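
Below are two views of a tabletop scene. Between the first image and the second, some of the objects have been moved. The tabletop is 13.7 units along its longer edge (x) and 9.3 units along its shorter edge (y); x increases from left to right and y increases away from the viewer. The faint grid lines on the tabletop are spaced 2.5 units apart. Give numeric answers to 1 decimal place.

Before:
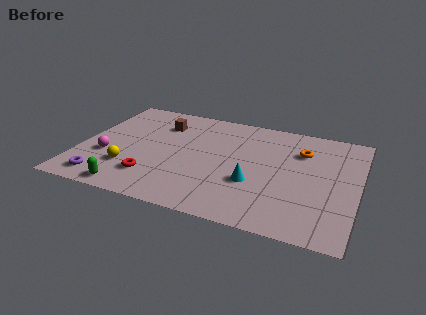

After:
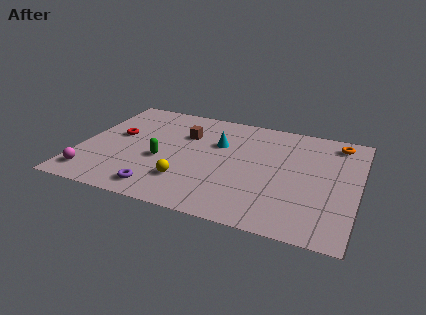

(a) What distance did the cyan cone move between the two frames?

3.4

The cyan cone was near (8.7, 3.3) before and (6.7, 6.1) after, so it travelled √(2.0² + 2.8²) ≈ 3.4 units.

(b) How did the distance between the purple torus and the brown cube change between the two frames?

-1.0

Before: roughly 6.1 units apart; after: 5.1. That's 1.0 units closer together.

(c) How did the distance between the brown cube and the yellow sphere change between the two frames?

-0.5

They were about 4.5 units apart before and 4.0 after — 0.5 units closer together.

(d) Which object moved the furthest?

the red torus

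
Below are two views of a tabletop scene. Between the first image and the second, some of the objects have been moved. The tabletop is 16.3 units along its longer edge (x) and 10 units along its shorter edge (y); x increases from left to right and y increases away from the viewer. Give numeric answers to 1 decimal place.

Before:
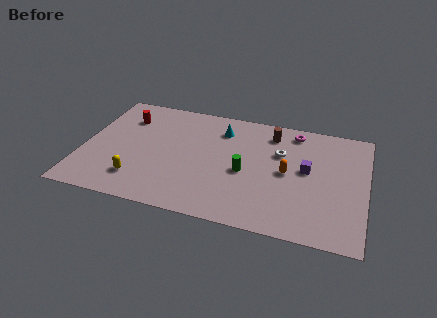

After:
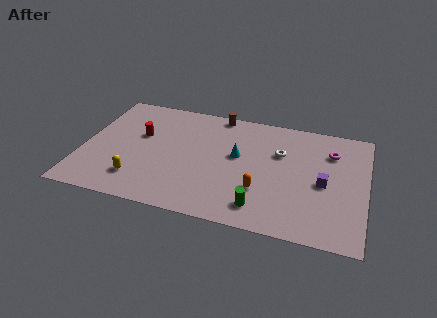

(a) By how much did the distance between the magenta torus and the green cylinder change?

+1.8

They were about 5.0 units apart before and 6.8 after — 1.8 units further apart.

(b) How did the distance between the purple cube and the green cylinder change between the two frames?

+0.8

The distance was about 3.7 in the first image and 4.5 in the second, so they moved 0.8 units further apart.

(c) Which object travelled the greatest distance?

the brown cylinder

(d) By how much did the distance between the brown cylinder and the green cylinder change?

+4.1

Before: roughly 4.0 units apart; after: 8.1. That's 4.1 units further apart.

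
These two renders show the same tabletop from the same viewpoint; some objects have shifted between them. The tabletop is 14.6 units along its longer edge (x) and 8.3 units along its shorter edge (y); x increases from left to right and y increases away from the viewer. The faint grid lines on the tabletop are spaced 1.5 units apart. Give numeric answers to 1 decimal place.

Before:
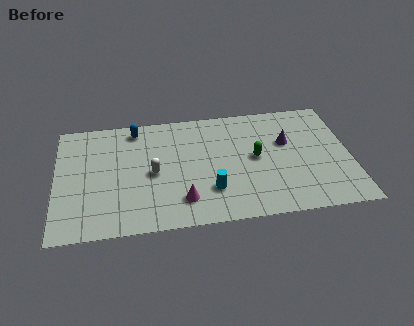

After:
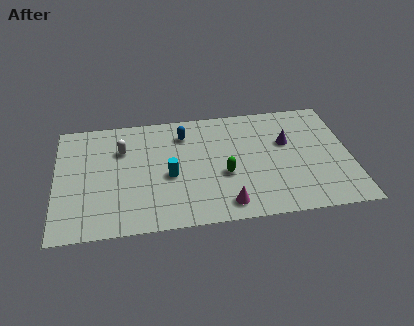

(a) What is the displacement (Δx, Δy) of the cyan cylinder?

(-2.0, 1.3)

The cyan cylinder was at about (7.6, 2.3) and moved to about (5.6, 3.6).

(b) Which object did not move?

the purple cone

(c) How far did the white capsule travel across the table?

2.4

The white capsule moved from about (4.8, 3.9) to (3.3, 5.8), a distance of √(1.5² + 1.9²) ≈ 2.4.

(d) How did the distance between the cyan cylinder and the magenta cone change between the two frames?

+2.1

They were about 1.5 units apart before and 3.6 after — 2.1 units further apart.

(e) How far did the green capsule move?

1.9

The green capsule moved from about (9.9, 4.3) to (8.3, 3.3), a distance of √(1.6² + 1.0²) ≈ 1.9.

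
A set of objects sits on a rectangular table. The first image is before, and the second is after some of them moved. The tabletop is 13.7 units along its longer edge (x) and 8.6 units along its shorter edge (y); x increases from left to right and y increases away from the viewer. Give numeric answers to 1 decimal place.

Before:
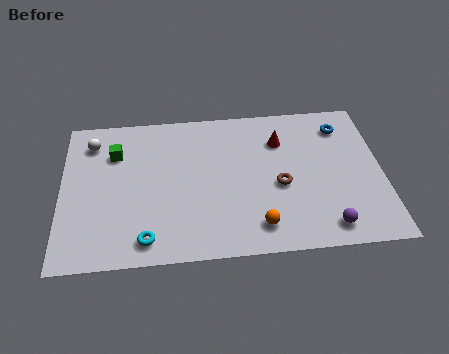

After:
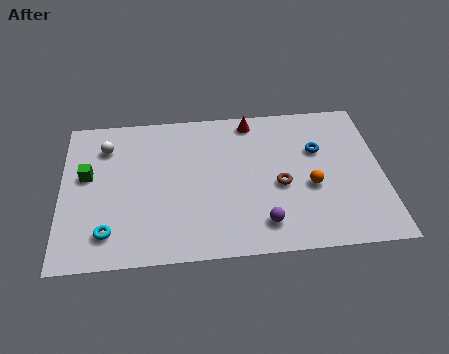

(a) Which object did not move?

the brown torus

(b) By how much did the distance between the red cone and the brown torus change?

+1.5

Before: roughly 2.6 units apart; after: 4.1. That's 1.5 units further apart.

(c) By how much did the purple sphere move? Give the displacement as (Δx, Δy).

(-2.7, 0.4)

The purple sphere was at about (11.2, 1.2) and moved to about (8.5, 1.6).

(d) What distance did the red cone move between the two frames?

1.8

The red cone was near (9.4, 6.3) before and (8.2, 7.6) after, so it travelled √(1.2² + 1.3²) ≈ 1.8 units.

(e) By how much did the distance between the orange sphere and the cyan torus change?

+4.1

Before: roughly 4.7 units apart; after: 8.8. That's 4.1 units further apart.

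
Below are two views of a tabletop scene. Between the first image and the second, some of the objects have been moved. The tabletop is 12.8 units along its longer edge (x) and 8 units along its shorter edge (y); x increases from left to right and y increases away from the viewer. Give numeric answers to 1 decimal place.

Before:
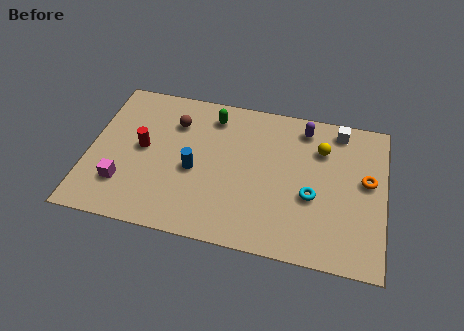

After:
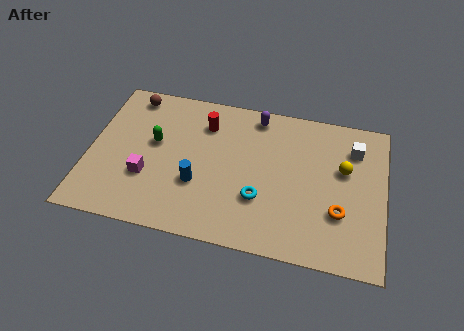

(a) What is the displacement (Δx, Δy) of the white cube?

(0.7, -0.9)

The white cube was at about (10.7, 7.0) and moved to about (11.4, 6.1).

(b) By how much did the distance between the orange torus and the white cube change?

+0.7

Before: roughly 2.8 units apart; after: 3.5. That's 0.7 units further apart.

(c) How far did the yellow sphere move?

1.3

The yellow sphere was near (10.0, 5.8) before and (11.0, 4.9) after, so it travelled √(1.0² + 0.9²) ≈ 1.3 units.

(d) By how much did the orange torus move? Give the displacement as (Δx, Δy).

(-1.1, -1.9)

The orange torus started near (12.0, 4.5) and ended near (10.9, 2.6).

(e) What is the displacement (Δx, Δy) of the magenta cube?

(1.0, 0.6)

The magenta cube started near (1.6, 2.1) and ended near (2.6, 2.7).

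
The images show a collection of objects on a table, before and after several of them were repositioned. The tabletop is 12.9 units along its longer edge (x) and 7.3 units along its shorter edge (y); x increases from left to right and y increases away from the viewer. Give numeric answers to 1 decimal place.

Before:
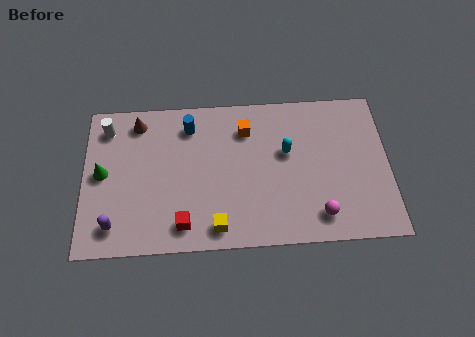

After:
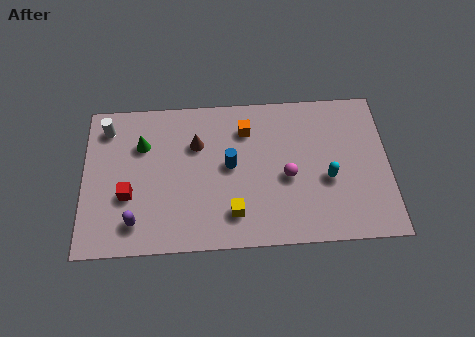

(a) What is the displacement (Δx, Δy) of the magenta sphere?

(-1.3, 1.9)

From the two frames, the magenta sphere sits at roughly (9.9, 1.3) before and (8.6, 3.2) after.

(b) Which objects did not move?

the white cylinder and the orange cube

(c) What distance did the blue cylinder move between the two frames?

2.6

From (4.5, 5.9) to (6.2, 3.9), the blue cylinder covered √(1.7² + 2.0²) ≈ 2.6 units.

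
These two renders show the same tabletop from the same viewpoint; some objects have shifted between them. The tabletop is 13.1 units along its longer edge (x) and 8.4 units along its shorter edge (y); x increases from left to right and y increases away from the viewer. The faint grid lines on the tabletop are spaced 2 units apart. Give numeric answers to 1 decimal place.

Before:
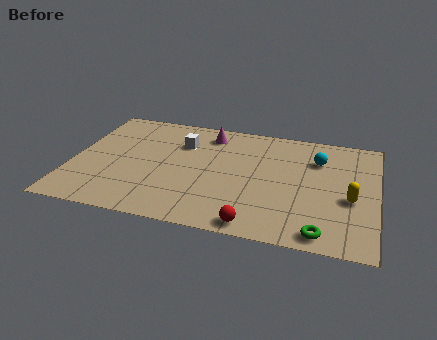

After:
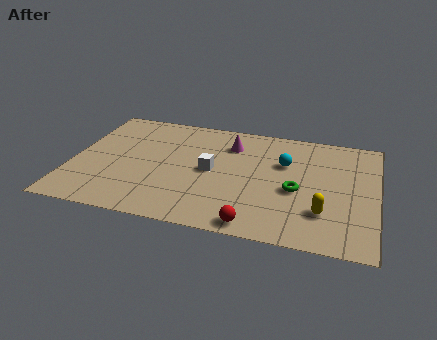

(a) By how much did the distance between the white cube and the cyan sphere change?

-2.5

The distance was about 5.9 in the first image and 3.4 in the second, so they moved 2.5 units closer together.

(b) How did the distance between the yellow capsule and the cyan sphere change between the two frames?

+0.7

The distance was about 3.0 in the first image and 3.7 in the second, so they moved 0.7 units further apart.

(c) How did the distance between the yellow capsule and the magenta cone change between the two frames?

-1.3

Before: roughly 7.2 units apart; after: 5.9. That's 1.3 units closer together.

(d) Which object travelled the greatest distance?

the green torus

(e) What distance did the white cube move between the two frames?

2.3

The white cube moved from about (4.6, 6.0) to (6.0, 4.2), a distance of √(1.4² + 1.8²) ≈ 2.3.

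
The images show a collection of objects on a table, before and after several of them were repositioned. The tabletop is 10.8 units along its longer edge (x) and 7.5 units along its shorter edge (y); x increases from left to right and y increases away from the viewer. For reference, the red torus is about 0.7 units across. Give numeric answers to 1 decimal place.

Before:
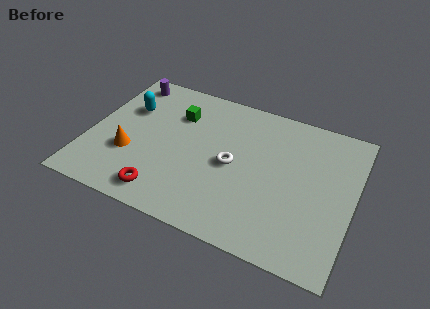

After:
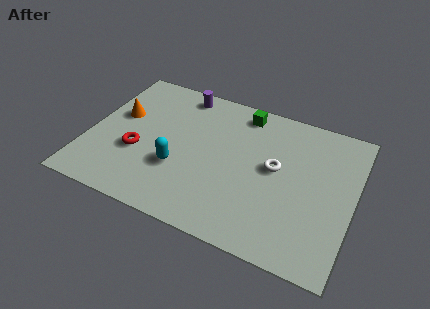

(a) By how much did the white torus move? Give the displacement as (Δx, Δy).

(1.7, 0.5)

The white torus was at about (5.9, 3.6) and moved to about (7.6, 4.1).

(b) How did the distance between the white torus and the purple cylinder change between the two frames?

-0.7

They were about 5.6 units apart before and 4.9 after — 0.7 units closer together.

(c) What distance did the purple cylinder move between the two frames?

2.3

The purple cylinder was near (1.1, 6.5) before and (3.4, 6.6) after, so it travelled √(2.3² + 0.1²) ≈ 2.3 units.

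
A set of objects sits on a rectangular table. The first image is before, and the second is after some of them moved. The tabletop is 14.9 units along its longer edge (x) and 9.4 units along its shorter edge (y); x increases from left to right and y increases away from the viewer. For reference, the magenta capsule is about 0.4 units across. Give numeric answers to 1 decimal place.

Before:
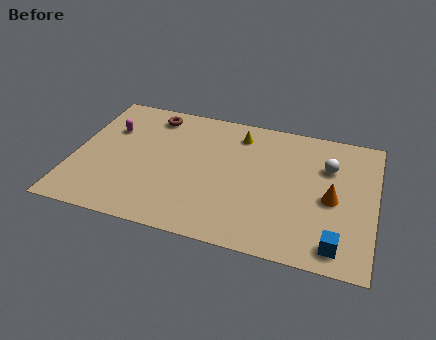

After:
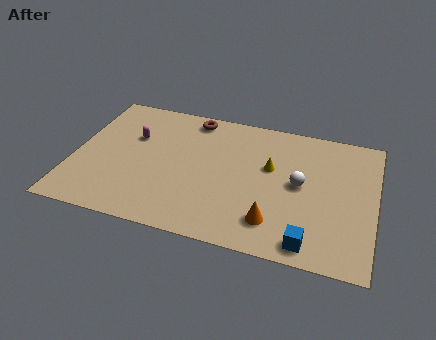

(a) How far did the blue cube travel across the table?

1.3

The blue cube moved from about (13.2, 1.3) to (11.9, 1.1), a distance of √(1.3² + 0.2²) ≈ 1.3.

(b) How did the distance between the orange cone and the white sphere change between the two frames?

+0.9

They were about 2.2 units apart before and 3.1 after — 0.9 units further apart.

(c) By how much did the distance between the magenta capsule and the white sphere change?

-2.4

They were about 10.9 units apart before and 8.5 after — 2.4 units closer together.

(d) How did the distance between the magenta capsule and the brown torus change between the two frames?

+1.0

The distance was about 2.6 in the first image and 3.6 in the second, so they moved 1.0 units further apart.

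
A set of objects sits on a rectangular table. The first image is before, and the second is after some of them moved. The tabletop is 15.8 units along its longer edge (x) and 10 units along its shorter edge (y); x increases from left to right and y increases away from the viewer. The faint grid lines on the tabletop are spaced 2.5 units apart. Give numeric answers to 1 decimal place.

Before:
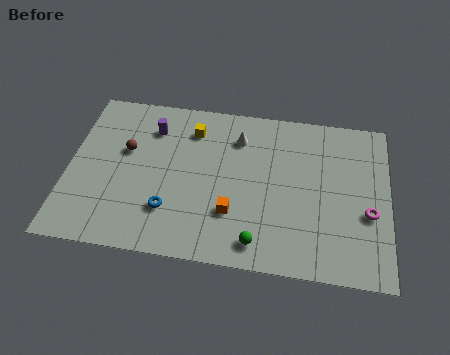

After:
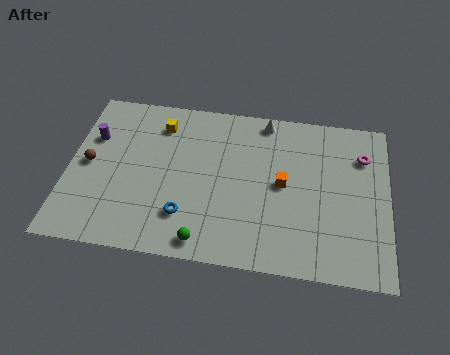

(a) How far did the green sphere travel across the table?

2.6

From (9.5, 1.4) to (6.9, 1.1), the green sphere covered √(2.6² + 0.3²) ≈ 2.6 units.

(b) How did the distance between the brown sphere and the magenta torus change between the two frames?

+1.5

Before: roughly 12.2 units apart; after: 13.7. That's 1.5 units further apart.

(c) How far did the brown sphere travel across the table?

2.1

From (2.8, 6.1) to (1.0, 5.0), the brown sphere covered √(1.8² + 1.1²) ≈ 2.1 units.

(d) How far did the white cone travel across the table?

1.8

The white cone moved from about (8.3, 7.7) to (9.6, 9.0), a distance of √(1.3² + 1.3²) ≈ 1.8.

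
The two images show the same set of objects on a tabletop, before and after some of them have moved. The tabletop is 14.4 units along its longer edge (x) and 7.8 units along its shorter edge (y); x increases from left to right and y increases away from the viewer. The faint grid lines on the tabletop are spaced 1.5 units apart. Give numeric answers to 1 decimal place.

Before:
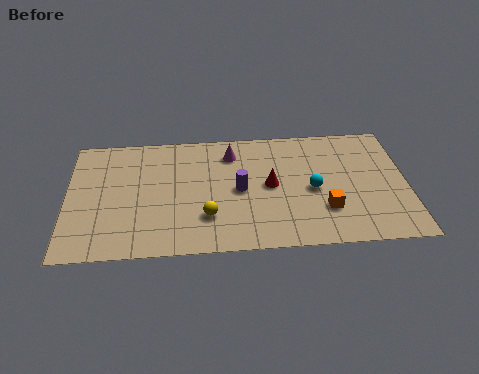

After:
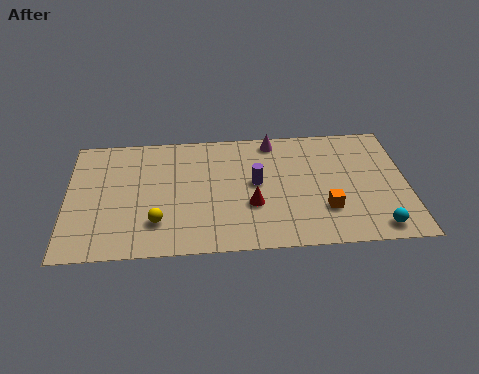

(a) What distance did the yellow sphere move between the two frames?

2.1

The yellow sphere was near (5.9, 2.2) before and (3.8, 2.0) after, so it travelled √(2.1² + 0.2²) ≈ 2.1 units.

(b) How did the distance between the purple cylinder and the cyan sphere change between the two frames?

+2.8

The distance was about 3.1 in the first image and 5.9 in the second, so they moved 2.8 units further apart.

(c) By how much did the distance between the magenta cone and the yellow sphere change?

+2.9

Before: roughly 4.1 units apart; after: 7.0. That's 2.9 units further apart.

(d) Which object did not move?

the orange cube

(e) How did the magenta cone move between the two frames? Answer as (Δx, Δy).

(1.8, 0.7)

From the two frames, the magenta cone sits at roughly (7.0, 6.2) before and (8.8, 6.9) after.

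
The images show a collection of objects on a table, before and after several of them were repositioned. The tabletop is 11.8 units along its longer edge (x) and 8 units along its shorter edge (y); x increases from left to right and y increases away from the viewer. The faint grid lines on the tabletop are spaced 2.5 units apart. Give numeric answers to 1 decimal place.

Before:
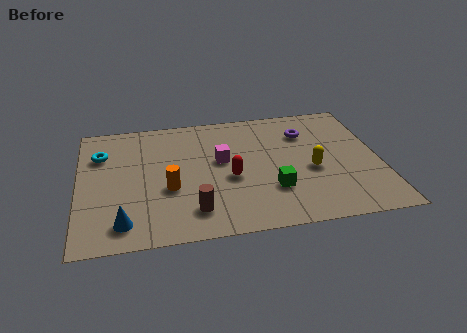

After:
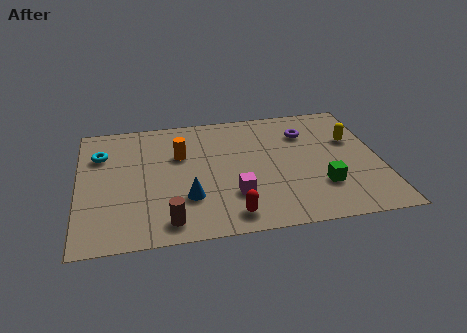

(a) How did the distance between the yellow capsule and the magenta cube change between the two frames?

+1.9

Before: roughly 3.7 units apart; after: 5.6. That's 1.9 units further apart.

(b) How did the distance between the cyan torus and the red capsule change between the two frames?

+1.2

They were about 5.5 units apart before and 6.7 after — 1.2 units further apart.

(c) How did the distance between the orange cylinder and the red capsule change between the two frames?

+2.1

Before: roughly 2.4 units apart; after: 4.5. That's 2.1 units further apart.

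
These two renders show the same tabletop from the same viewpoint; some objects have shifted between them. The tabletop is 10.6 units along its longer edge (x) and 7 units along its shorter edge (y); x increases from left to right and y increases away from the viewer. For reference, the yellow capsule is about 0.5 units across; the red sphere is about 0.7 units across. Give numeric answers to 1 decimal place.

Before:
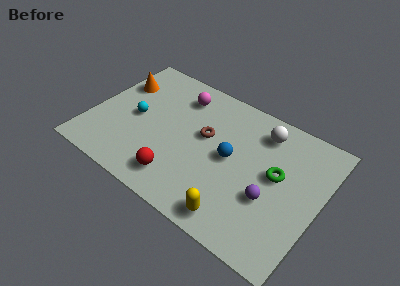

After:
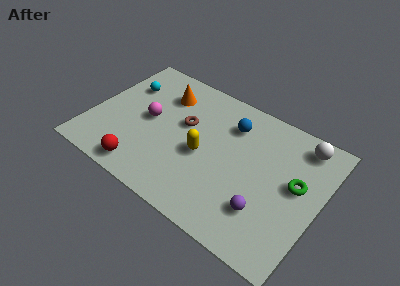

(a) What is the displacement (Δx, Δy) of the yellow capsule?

(-2.0, 2.2)

From the two frames, the yellow capsule sits at roughly (7.3, 0.9) before and (5.3, 3.1) after.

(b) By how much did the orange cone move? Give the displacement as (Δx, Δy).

(2.1, 0.4)

The orange cone was at about (0.9, 4.9) and moved to about (3.0, 5.3).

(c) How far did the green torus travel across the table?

0.9

From (8.6, 3.9) to (9.5, 3.9), the green torus covered √(0.9² + 0.0²) ≈ 0.9 units.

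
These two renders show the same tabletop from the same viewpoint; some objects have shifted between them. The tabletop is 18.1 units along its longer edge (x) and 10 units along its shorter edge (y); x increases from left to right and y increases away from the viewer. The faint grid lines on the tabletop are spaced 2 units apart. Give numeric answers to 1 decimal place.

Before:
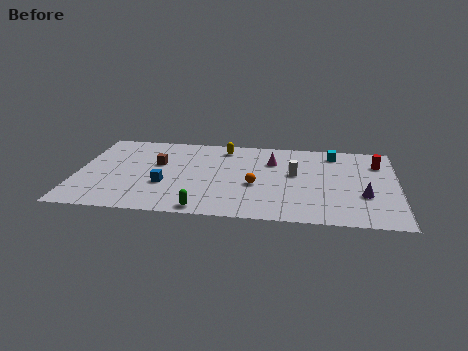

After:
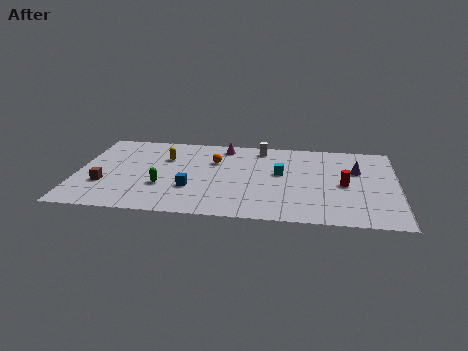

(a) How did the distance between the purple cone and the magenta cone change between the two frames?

+1.6

They were about 6.3 units apart before and 7.9 after — 1.6 units further apart.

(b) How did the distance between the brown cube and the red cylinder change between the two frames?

+1.0

The distance was about 12.6 in the first image and 13.6 in the second, so they moved 1.0 units further apart.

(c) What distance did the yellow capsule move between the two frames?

3.7

The yellow capsule moved from about (8.2, 8.5) to (4.9, 6.9), a distance of √(3.3² + 1.6²) ≈ 3.7.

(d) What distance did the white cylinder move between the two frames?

3.6

From (12.3, 5.7) to (10.3, 8.7), the white cylinder covered √(2.0² + 3.0²) ≈ 3.6 units.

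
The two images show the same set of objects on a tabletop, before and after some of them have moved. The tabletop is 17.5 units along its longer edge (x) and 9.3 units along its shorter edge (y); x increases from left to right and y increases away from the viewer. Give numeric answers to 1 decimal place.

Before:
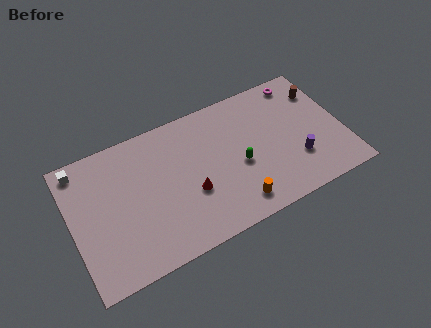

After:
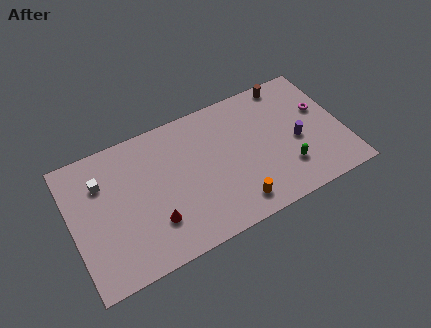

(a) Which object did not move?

the orange cylinder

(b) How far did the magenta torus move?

2.7

The magenta torus moved from about (15.3, 8.2) to (16.3, 5.7), a distance of √(1.0² + 2.5²) ≈ 2.7.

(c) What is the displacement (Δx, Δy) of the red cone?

(-2.5, -0.9)

From the two frames, the red cone sits at roughly (7.5, 3.5) before and (5.0, 2.6) after.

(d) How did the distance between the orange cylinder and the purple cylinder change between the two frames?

+0.7

They were about 4.4 units apart before and 5.1 after — 0.7 units further apart.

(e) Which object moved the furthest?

the green capsule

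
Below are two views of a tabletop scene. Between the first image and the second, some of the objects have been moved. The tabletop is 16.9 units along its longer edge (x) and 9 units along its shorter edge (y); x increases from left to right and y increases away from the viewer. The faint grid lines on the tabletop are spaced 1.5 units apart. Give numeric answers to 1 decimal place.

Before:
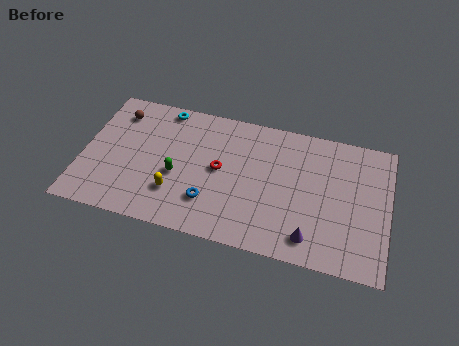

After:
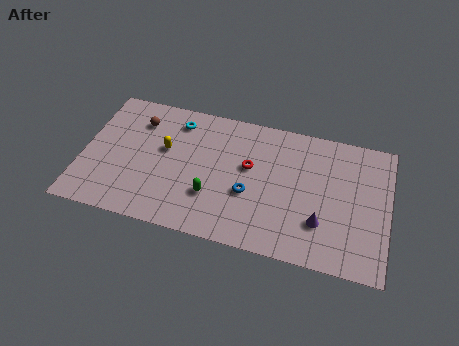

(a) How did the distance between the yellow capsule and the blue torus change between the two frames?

+3.2

They were about 1.9 units apart before and 5.1 after — 3.2 units further apart.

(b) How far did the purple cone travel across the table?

1.2

The purple cone was near (12.8, 1.5) before and (13.3, 2.6) after, so it travelled √(0.5² + 1.1²) ≈ 1.2 units.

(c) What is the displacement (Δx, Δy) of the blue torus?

(2.1, 1.1)

From the two frames, the blue torus sits at roughly (7.2, 2.4) before and (9.3, 3.5) after.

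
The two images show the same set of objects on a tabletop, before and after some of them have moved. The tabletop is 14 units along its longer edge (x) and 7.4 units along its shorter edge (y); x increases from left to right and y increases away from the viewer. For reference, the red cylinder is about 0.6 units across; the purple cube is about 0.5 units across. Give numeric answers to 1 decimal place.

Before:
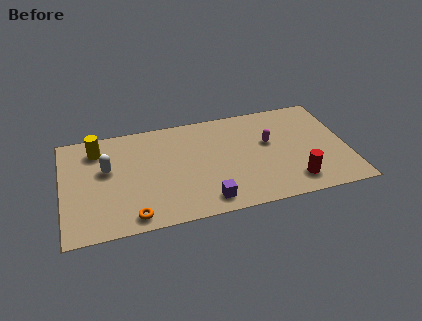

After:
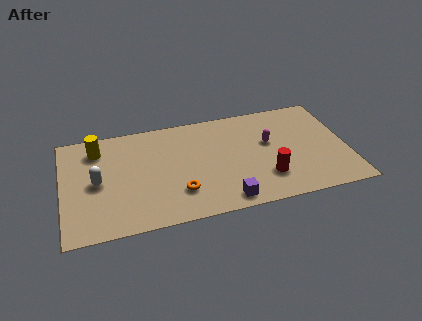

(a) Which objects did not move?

the magenta capsule and the yellow cylinder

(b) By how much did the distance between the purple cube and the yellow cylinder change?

+0.8

The distance was about 7.0 in the first image and 7.8 in the second, so they moved 0.8 units further apart.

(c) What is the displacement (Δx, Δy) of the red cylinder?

(-1.3, 0.6)

The red cylinder started near (11.2, 1.4) and ended near (9.9, 2.0).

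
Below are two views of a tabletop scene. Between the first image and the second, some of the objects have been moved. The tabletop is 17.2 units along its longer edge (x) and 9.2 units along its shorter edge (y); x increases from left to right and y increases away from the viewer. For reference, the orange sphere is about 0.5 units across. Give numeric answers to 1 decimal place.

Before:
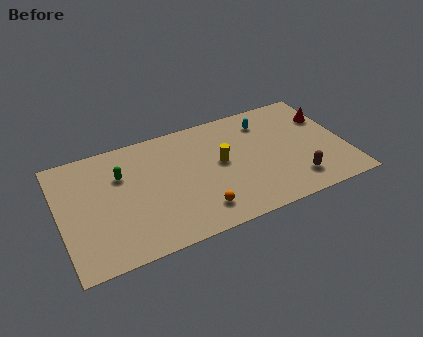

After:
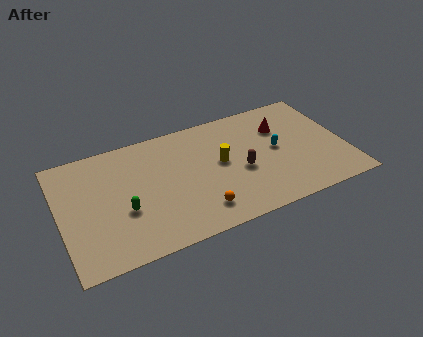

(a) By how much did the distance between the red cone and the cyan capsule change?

-2.0

The distance was about 3.8 in the first image and 1.8 in the second, so they moved 2.0 units closer together.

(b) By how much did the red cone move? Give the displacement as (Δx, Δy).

(-2.8, 0.1)

From the two frames, the red cone sits at roughly (16.4, 6.4) before and (13.6, 6.5) after.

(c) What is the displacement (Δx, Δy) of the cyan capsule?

(0.4, -2.5)

The cyan capsule started near (12.7, 7.3) and ended near (13.1, 4.8).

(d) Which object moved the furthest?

the brown capsule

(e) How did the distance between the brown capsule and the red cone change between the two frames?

-1.3

The distance was about 5.1 in the first image and 3.8 in the second, so they moved 1.3 units closer together.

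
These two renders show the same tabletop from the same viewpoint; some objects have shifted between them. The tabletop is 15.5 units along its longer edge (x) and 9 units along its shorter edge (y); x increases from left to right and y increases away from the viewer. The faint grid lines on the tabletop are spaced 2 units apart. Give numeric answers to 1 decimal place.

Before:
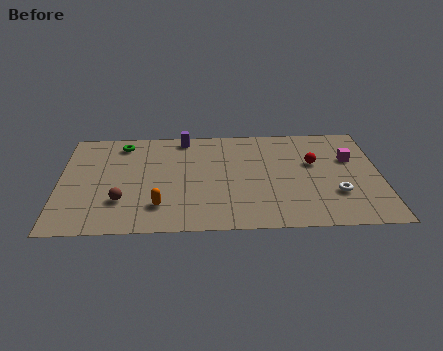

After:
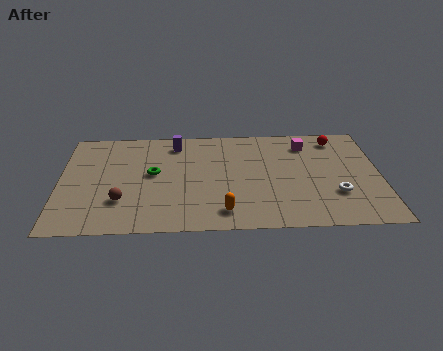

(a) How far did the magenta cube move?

2.5

The magenta cube moved from about (14.1, 5.8) to (12.0, 7.2), a distance of √(2.1² + 1.4²) ≈ 2.5.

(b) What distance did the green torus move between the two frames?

3.1

From (3.0, 7.6) to (4.5, 4.9), the green torus covered √(1.5² + 2.7²) ≈ 3.1 units.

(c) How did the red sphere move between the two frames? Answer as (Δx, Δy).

(1.2, 2.1)

The red sphere was at about (12.3, 5.5) and moved to about (13.5, 7.6).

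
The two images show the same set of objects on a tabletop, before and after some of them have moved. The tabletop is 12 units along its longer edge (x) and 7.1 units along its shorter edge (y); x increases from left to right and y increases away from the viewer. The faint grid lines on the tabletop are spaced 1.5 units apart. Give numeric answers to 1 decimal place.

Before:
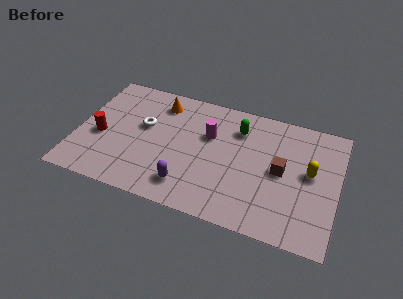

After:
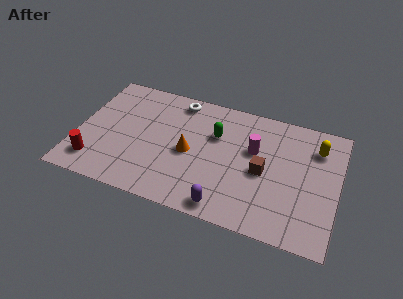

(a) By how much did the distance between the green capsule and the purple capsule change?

-0.5

The distance was about 4.5 in the first image and 4.0 in the second, so they moved 0.5 units closer together.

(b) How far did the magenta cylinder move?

2.1

The magenta cylinder moved from about (6.0, 4.6) to (8.1, 4.4), a distance of √(2.1² + 0.2²) ≈ 2.1.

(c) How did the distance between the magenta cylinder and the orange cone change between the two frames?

+0.4

Before: roughly 2.7 units apart; after: 3.1. That's 0.4 units further apart.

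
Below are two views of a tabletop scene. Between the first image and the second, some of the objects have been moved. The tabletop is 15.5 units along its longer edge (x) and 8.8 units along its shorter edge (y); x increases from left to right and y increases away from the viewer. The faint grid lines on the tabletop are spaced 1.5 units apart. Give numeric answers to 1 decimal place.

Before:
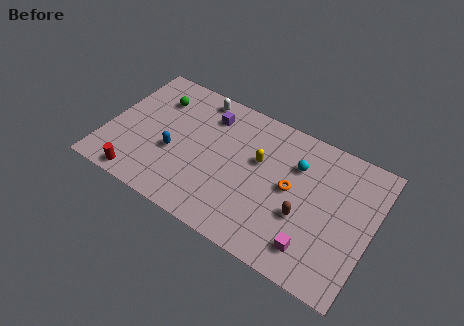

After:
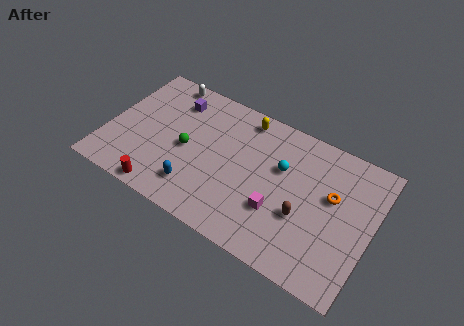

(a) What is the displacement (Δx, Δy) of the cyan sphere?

(-0.8, -0.6)

From the two frames, the cyan sphere sits at roughly (10.9, 6.2) before and (10.1, 5.6) after.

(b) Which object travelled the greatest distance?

the green sphere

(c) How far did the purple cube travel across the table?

2.1

From (5.6, 6.9) to (3.5, 6.9), the purple cube covered √(2.1² + 0.0²) ≈ 2.1 units.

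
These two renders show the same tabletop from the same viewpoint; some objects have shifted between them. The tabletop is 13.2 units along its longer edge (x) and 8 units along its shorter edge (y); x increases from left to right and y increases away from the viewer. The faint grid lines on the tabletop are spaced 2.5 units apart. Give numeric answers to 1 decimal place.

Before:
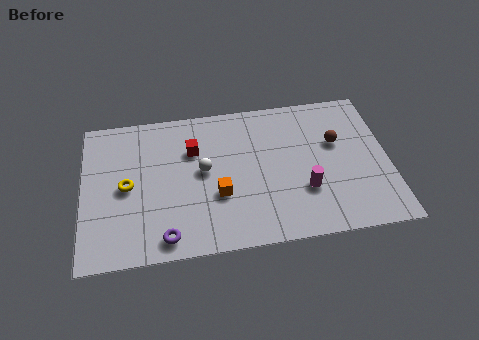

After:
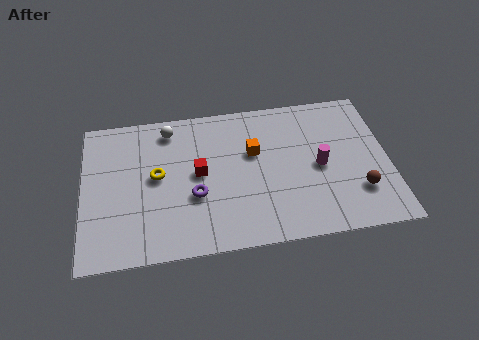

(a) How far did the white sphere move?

2.9

The white sphere was near (5.2, 4.3) before and (3.8, 6.8) after, so it travelled √(1.4² + 2.5²) ≈ 2.9 units.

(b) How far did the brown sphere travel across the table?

2.9

From (11.0, 5.0) to (11.8, 2.2), the brown sphere covered √(0.8² + 2.8²) ≈ 2.9 units.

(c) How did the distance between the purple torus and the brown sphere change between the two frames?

-1.5

The distance was about 8.5 in the first image and 7.0 in the second, so they moved 1.5 units closer together.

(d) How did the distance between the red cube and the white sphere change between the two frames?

+1.6

The distance was about 1.3 in the first image and 2.9 in the second, so they moved 1.6 units further apart.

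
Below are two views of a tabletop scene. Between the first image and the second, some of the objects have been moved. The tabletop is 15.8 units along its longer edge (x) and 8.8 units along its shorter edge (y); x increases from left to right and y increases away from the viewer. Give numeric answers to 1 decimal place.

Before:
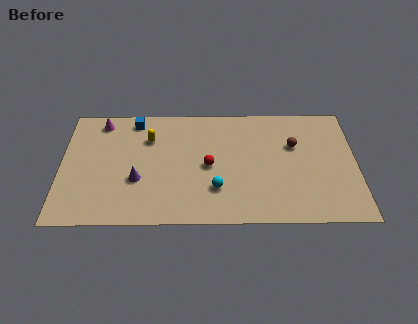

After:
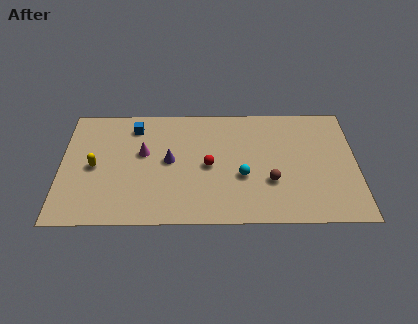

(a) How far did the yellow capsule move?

3.6

From (4.7, 6.3) to (1.8, 4.2), the yellow capsule covered √(2.9² + 2.1²) ≈ 3.6 units.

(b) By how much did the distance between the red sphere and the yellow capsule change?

+2.3

They were about 3.8 units apart before and 6.1 after — 2.3 units further apart.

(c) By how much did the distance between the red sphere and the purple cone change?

-1.8

The distance was about 3.9 in the first image and 2.1 in the second, so they moved 1.8 units closer together.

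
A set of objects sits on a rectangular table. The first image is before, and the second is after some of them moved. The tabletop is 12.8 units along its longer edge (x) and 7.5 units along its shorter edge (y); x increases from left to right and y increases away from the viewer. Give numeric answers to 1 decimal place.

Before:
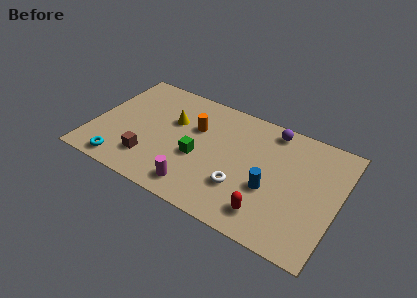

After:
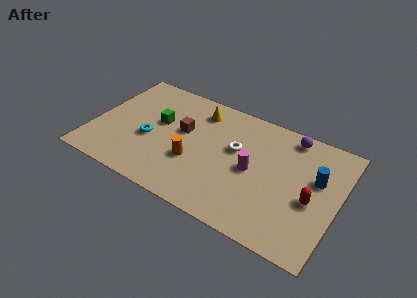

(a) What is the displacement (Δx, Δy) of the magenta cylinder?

(2.6, 2.4)

From the two frames, the magenta cylinder sits at roughly (5.8, 1.2) before and (8.4, 3.6) after.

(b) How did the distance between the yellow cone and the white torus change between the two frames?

-2.0

The distance was about 4.7 in the first image and 2.7 in the second, so they moved 2.0 units closer together.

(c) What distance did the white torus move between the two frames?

2.3

The white torus was near (8.0, 2.3) before and (7.4, 4.5) after, so it travelled √(0.6² + 2.2²) ≈ 2.3 units.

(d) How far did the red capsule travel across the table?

2.7

The red capsule was near (9.5, 1.4) before and (11.5, 3.2) after, so it travelled √(2.0² + 1.8²) ≈ 2.7 units.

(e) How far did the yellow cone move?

1.8

From (4.0, 4.8) to (5.2, 6.1), the yellow cone covered √(1.2² + 1.3²) ≈ 1.8 units.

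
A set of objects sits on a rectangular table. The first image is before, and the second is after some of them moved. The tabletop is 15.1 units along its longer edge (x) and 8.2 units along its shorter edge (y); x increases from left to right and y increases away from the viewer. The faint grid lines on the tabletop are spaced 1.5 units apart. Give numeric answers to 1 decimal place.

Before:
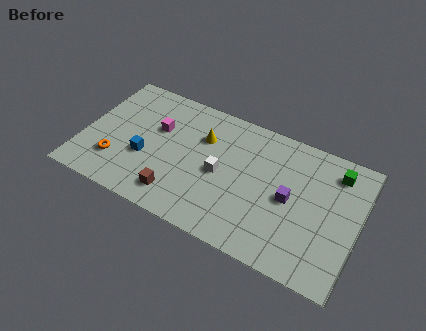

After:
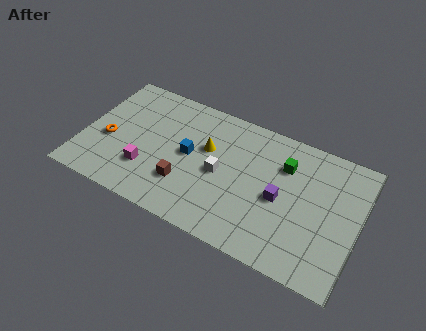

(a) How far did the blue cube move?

2.6

From (3.5, 3.1) to (5.8, 4.3), the blue cube covered √(2.3² + 1.2²) ≈ 2.6 units.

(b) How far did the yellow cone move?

0.7

From (6.4, 5.7) to (6.7, 5.1), the yellow cone covered √(0.3² + 0.6²) ≈ 0.7 units.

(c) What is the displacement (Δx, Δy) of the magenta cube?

(-0.2, -2.8)

The magenta cube started near (3.9, 5.2) and ended near (3.7, 2.4).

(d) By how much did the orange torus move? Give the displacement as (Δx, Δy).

(-0.6, 1.2)

From the two frames, the orange torus sits at roughly (2.0, 2.2) before and (1.4, 3.4) after.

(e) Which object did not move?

the white cube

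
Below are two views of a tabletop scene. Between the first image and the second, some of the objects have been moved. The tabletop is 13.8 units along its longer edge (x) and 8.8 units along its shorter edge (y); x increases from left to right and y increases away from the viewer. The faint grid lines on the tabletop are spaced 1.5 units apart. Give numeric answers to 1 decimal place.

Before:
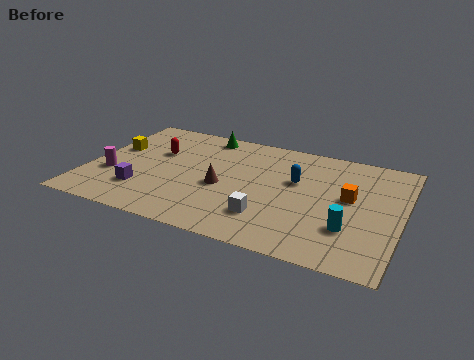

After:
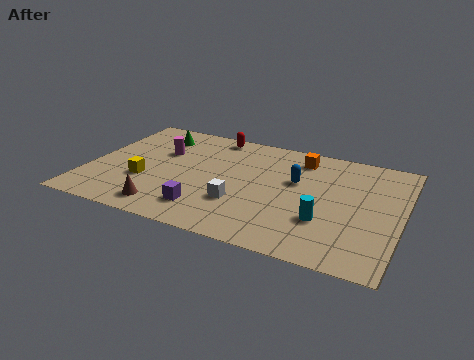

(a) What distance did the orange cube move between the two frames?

3.4

The orange cube was near (11.5, 4.9) before and (9.1, 7.3) after, so it travelled √(2.4² + 2.4²) ≈ 3.4 units.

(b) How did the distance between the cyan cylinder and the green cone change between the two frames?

+0.3

The distance was about 8.7 in the first image and 9.0 in the second, so they moved 0.3 units further apart.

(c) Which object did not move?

the blue capsule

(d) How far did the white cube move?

1.4

From (8.2, 2.2) to (6.9, 2.8), the white cube covered √(1.3² + 0.6²) ≈ 1.4 units.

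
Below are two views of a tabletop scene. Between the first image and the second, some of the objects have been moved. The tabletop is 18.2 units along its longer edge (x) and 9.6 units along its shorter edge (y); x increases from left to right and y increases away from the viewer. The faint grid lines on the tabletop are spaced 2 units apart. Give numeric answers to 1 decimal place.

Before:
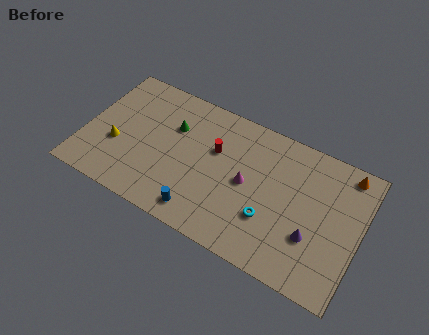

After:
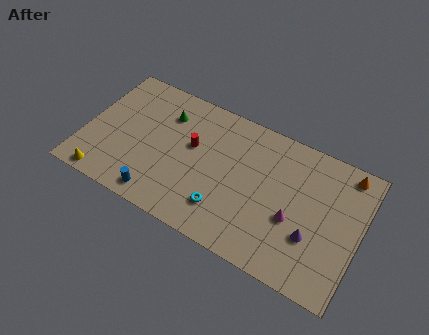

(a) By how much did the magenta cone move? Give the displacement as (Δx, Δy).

(3.2, -1.0)

From the two frames, the magenta cone sits at roughly (10.8, 4.8) before and (14.0, 3.8) after.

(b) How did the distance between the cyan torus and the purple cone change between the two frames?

+3.0

Before: roughly 2.8 units apart; after: 5.8. That's 3.0 units further apart.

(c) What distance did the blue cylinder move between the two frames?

2.8

The blue cylinder was near (8.2, 1.4) before and (5.4, 1.2) after, so it travelled √(2.8² + 0.2²) ≈ 2.8 units.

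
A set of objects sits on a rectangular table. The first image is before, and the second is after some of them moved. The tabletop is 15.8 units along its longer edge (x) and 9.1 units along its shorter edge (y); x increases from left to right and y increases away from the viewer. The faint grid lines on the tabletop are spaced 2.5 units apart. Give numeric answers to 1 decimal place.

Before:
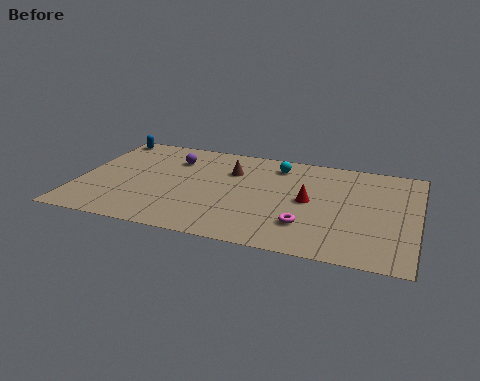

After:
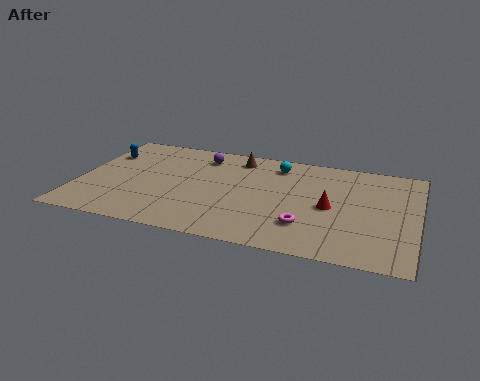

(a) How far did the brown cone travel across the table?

1.3

The brown cone moved from about (7.0, 6.4) to (7.2, 7.7), a distance of √(0.2² + 1.3²) ≈ 1.3.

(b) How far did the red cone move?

1.0

The red cone moved from about (10.8, 4.6) to (11.8, 4.3), a distance of √(1.0² + 0.3²) ≈ 1.0.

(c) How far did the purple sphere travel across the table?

1.4

From (4.2, 6.8) to (5.5, 7.4), the purple sphere covered √(1.3² + 0.6²) ≈ 1.4 units.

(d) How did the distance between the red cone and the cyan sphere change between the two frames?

+0.8

Before: roughly 3.4 units apart; after: 4.2. That's 0.8 units further apart.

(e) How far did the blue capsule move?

1.7

The blue capsule moved from about (0.8, 8.2) to (0.9, 6.5), a distance of √(0.1² + 1.7²) ≈ 1.7.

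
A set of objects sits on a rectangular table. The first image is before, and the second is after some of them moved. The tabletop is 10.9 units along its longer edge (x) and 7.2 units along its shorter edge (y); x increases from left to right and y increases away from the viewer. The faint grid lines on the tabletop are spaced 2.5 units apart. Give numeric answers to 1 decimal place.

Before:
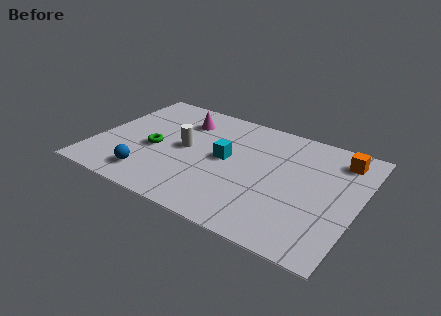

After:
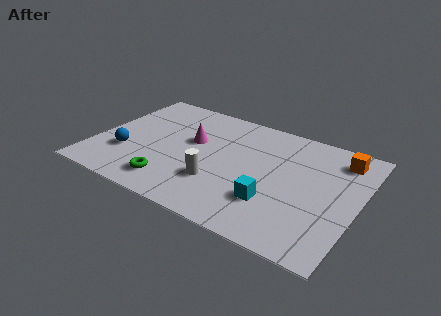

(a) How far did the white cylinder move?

2.2

The white cylinder moved from about (3.7, 3.7) to (5.3, 2.2), a distance of √(1.6² + 1.5²) ≈ 2.2.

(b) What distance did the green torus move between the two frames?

2.1

The green torus was near (2.5, 3.1) before and (3.5, 1.3) after, so it travelled √(1.0² + 1.8²) ≈ 2.1 units.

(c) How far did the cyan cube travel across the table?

2.8

The cyan cube was near (5.4, 3.8) before and (7.6, 2.1) after, so it travelled √(2.2² + 1.7²) ≈ 2.8 units.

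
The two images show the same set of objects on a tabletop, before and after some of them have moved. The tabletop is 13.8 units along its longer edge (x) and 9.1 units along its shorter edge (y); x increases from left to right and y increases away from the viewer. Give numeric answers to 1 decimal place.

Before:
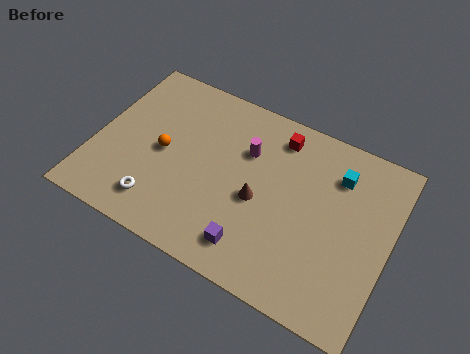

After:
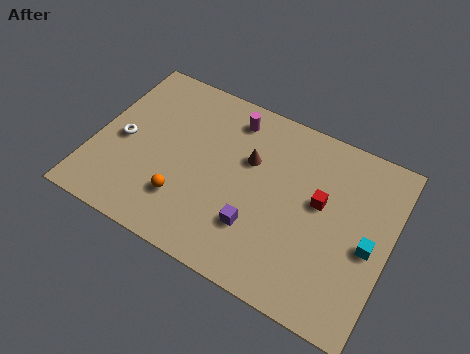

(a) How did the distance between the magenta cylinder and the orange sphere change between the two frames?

+1.3

Before: roughly 4.1 units apart; after: 5.4. That's 1.3 units further apart.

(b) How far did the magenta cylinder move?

1.7

The magenta cylinder was near (6.9, 6.2) before and (6.0, 7.6) after, so it travelled √(0.9² + 1.4²) ≈ 1.7 units.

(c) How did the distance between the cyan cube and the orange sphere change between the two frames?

+0.3

Before: roughly 8.3 units apart; after: 8.6. That's 0.3 units further apart.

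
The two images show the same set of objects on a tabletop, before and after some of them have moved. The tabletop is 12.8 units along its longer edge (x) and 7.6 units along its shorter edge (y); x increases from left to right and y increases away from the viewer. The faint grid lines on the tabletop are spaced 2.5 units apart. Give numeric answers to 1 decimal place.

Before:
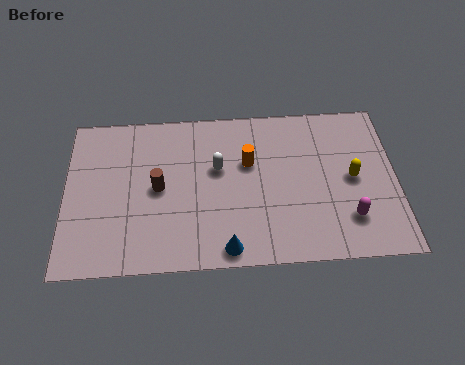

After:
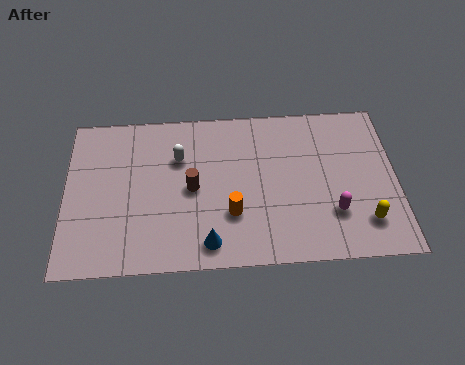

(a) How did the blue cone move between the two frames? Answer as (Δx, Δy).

(-0.7, 0.3)

From the two frames, the blue cone sits at roughly (6.2, 0.8) before and (5.5, 1.1) after.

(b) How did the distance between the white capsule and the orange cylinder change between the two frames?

+2.2

The distance was about 1.2 in the first image and 3.4 in the second, so they moved 2.2 units further apart.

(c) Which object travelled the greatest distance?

the orange cylinder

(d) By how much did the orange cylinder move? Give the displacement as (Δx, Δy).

(-0.7, -2.4)

From the two frames, the orange cylinder sits at roughly (7.1, 4.8) before and (6.4, 2.4) after.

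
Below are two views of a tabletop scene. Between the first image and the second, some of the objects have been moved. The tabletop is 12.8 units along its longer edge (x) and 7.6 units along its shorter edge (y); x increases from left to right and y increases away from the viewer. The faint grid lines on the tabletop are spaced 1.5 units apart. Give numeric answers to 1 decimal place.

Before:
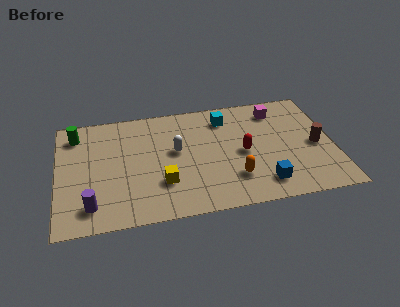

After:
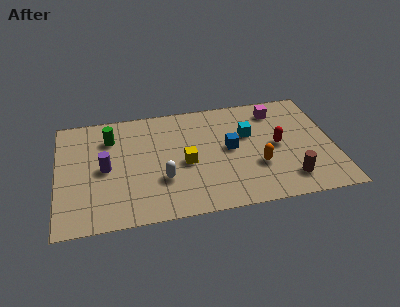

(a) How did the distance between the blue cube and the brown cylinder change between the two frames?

+0.3

The distance was about 3.3 in the first image and 3.6 in the second, so they moved 0.3 units further apart.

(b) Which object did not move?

the magenta cube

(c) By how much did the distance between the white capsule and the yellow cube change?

-0.7

Before: roughly 2.1 units apart; after: 1.4. That's 0.7 units closer together.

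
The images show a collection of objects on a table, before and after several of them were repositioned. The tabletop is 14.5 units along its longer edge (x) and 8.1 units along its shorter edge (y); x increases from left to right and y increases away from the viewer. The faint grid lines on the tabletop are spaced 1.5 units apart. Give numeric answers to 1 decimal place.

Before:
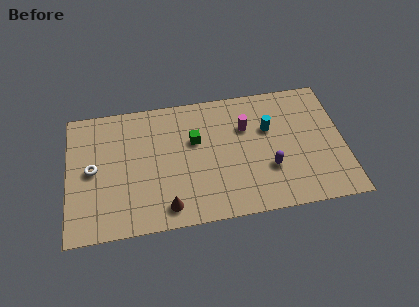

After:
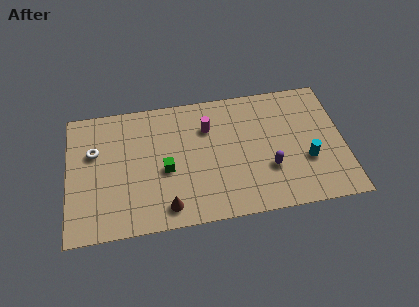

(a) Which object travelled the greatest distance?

the cyan cylinder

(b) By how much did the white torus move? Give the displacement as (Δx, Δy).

(0.1, 1.1)

From the two frames, the white torus sits at roughly (1.3, 4.1) before and (1.4, 5.2) after.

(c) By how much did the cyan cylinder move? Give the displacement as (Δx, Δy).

(1.9, -2.3)

The cyan cylinder started near (10.6, 5.2) and ended near (12.5, 2.9).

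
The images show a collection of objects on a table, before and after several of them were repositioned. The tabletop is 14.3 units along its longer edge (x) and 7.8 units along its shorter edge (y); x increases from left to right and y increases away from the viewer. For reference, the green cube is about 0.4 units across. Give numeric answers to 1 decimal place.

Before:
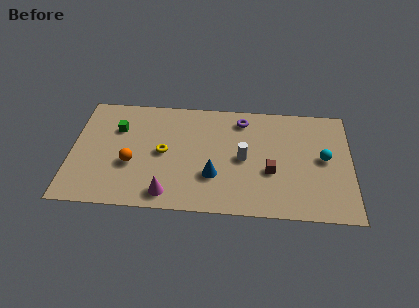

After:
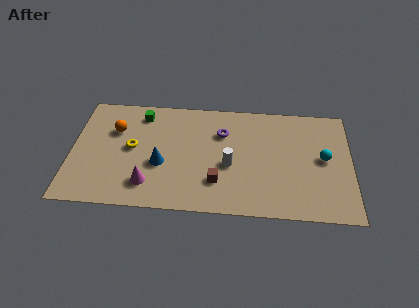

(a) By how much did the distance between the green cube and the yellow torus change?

-0.4

The distance was about 2.8 in the first image and 2.4 in the second, so they moved 0.4 units closer together.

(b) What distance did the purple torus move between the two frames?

1.4

From (8.7, 6.5) to (7.7, 5.5), the purple torus covered √(1.0² + 1.0²) ≈ 1.4 units.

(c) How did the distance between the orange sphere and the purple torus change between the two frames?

-1.1

The distance was about 6.6 in the first image and 5.5 in the second, so they moved 1.1 units closer together.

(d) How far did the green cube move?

1.6

The green cube moved from about (2.3, 5.4) to (3.5, 6.5), a distance of √(1.2² + 1.1²) ≈ 1.6.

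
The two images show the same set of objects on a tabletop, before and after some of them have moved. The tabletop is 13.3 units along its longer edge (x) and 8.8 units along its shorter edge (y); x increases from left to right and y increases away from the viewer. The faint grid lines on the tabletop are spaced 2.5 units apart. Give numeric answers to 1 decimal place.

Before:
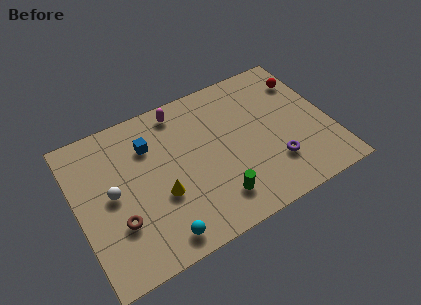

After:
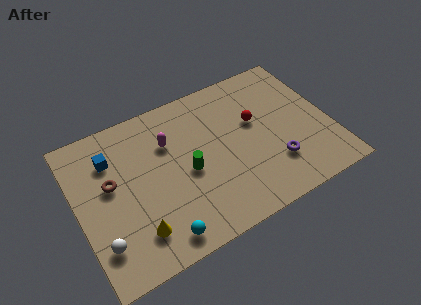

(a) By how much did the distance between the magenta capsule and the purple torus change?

-0.5

The distance was about 6.8 in the first image and 6.3 in the second, so they moved 0.5 units closer together.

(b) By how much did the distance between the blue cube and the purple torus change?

+1.8

They were about 7.3 units apart before and 9.1 after — 1.8 units further apart.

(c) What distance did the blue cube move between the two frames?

2.0

From (4.0, 6.4) to (2.0, 6.5), the blue cube covered √(2.0² + 0.1²) ≈ 2.0 units.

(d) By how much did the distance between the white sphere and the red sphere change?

-1.6

Before: roughly 10.8 units apart; after: 9.2. That's 1.6 units closer together.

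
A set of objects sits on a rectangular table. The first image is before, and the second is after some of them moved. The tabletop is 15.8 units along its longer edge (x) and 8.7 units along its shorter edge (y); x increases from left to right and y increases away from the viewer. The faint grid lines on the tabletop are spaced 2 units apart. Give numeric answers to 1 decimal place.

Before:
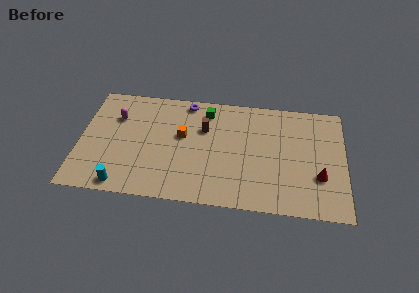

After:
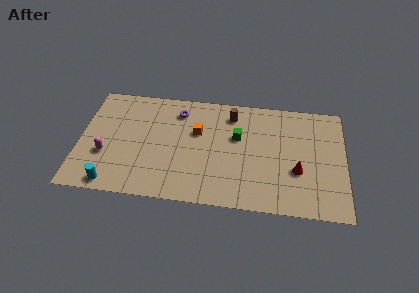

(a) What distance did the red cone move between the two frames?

1.3

From (14.3, 2.9) to (13.0, 3.2), the red cone covered √(1.3² + 0.3²) ≈ 1.3 units.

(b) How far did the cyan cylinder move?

0.6

The cyan cylinder was near (2.7, 0.9) before and (2.1, 0.9) after, so it travelled √(0.6² + 0.0²) ≈ 0.6 units.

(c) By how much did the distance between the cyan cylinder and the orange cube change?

+1.3

The distance was about 5.4 in the first image and 6.7 in the second, so they moved 1.3 units further apart.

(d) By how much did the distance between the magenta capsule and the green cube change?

+2.6

The distance was about 5.5 in the first image and 8.1 in the second, so they moved 2.6 units further apart.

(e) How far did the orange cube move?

1.0

The orange cube moved from about (6.1, 5.1) to (7.0, 5.5), a distance of √(0.9² + 0.4²) ≈ 1.0.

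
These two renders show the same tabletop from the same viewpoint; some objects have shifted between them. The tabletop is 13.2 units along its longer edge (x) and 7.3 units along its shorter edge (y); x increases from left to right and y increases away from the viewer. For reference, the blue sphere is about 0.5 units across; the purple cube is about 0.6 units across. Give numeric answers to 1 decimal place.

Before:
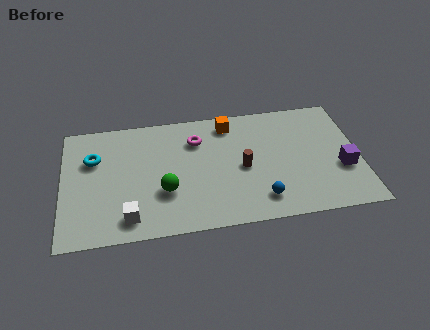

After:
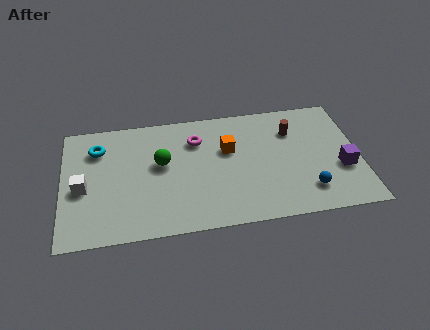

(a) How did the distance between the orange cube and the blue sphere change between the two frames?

-0.4

Before: roughly 4.9 units apart; after: 4.5. That's 0.4 units closer together.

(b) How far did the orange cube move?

1.6

From (7.5, 6.2) to (7.4, 4.6), the orange cube covered √(0.1² + 1.6²) ≈ 1.6 units.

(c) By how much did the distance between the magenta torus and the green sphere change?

-1.3

Before: roughly 3.3 units apart; after: 2.0. That's 1.3 units closer together.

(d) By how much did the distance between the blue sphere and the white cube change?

+4.2

The distance was about 5.8 in the first image and 10.0 in the second, so they moved 4.2 units further apart.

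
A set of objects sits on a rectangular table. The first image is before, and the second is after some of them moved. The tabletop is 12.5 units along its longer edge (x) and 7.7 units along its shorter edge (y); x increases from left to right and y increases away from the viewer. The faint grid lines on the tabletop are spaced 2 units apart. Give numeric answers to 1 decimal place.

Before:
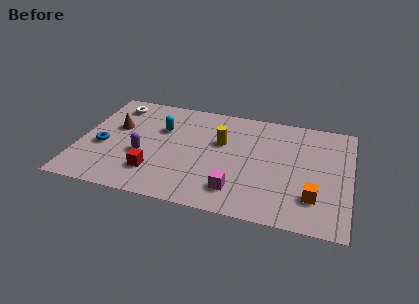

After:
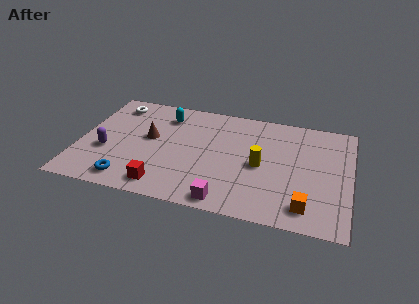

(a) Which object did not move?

the white torus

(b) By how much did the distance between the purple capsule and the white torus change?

-0.3

They were about 3.8 units apart before and 3.5 after — 0.3 units closer together.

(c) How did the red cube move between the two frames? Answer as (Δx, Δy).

(0.5, -0.8)

The red cube was at about (3.6, 1.9) and moved to about (4.1, 1.1).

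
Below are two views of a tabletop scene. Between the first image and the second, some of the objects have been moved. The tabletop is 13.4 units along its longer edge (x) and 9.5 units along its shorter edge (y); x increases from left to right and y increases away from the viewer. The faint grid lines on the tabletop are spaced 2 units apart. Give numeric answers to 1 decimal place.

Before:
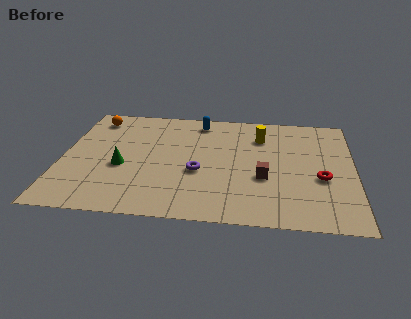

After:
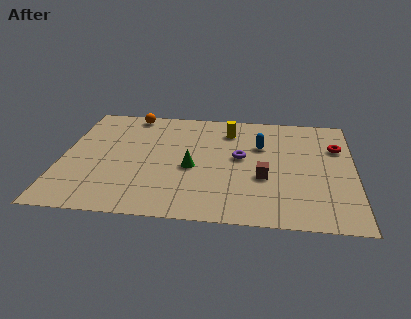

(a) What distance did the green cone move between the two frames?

3.2

The green cone was near (2.8, 3.9) before and (6.0, 4.1) after, so it travelled √(3.2² + 0.2²) ≈ 3.2 units.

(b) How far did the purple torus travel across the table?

2.4

The purple torus was near (6.3, 3.8) before and (8.2, 5.2) after, so it travelled √(1.9² + 1.4²) ≈ 2.4 units.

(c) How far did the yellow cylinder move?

1.6

From (9.1, 7.1) to (7.6, 7.5), the yellow cylinder covered √(1.5² + 0.4²) ≈ 1.6 units.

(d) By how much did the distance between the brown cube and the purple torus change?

-1.1

They were about 3.0 units apart before and 1.9 after — 1.1 units closer together.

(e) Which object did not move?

the brown cube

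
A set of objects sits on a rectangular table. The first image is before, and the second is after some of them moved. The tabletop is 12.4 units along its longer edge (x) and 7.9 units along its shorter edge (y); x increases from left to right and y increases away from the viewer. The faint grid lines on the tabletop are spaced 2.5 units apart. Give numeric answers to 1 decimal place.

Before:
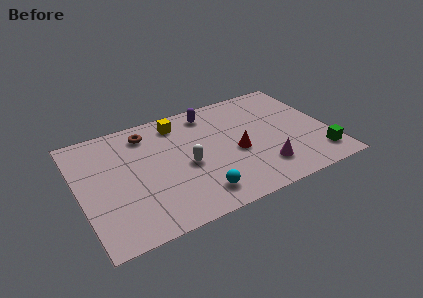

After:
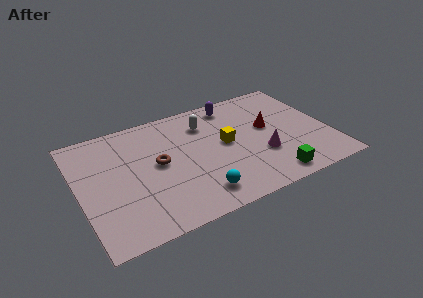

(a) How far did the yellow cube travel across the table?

3.2

The yellow cube was near (5.2, 6.6) before and (7.3, 4.2) after, so it travelled √(2.1² + 2.4²) ≈ 3.2 units.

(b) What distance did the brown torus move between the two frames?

2.3

The brown torus moved from about (3.6, 6.5) to (3.9, 4.2), a distance of √(0.3² + 2.3²) ≈ 2.3.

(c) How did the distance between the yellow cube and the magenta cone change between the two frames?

-3.8

They were about 6.0 units apart before and 2.2 after — 3.8 units closer together.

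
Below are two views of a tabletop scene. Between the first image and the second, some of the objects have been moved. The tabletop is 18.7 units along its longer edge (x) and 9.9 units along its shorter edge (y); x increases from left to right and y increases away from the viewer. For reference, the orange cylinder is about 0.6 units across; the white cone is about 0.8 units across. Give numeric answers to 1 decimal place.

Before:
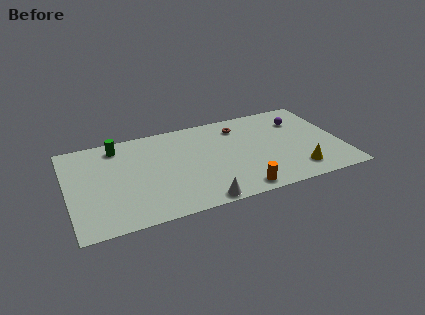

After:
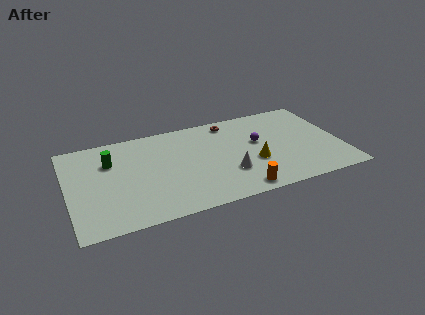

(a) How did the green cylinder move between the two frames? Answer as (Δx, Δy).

(-0.6, -1.5)

From the two frames, the green cylinder sits at roughly (3.6, 8.4) before and (3.0, 6.9) after.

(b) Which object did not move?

the orange cylinder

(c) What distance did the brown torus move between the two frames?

0.9

The brown torus was near (12.0, 7.9) before and (11.4, 8.6) after, so it travelled √(0.6² + 0.7²) ≈ 0.9 units.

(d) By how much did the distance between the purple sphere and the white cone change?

-6.5

The distance was about 10.0 in the first image and 3.5 in the second, so they moved 6.5 units closer together.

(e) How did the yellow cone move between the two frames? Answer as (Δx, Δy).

(-2.8, 1.8)

The yellow cone was at about (15.4, 1.9) and moved to about (12.6, 3.7).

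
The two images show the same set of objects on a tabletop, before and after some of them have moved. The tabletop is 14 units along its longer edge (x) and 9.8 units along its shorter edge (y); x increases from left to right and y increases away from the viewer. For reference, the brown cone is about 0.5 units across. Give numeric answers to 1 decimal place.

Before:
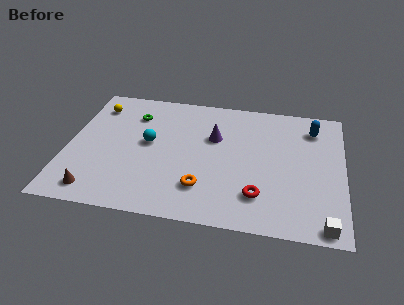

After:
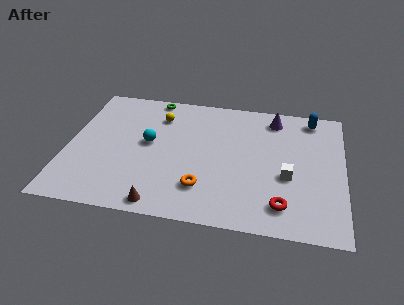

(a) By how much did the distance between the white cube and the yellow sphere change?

-6.2

The distance was about 13.8 in the first image and 7.6 in the second, so they moved 6.2 units closer together.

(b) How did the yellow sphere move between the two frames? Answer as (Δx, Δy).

(3.3, -0.3)

The yellow sphere started near (1.2, 7.8) and ended near (4.5, 7.5).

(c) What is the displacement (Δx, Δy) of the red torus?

(1.2, -0.5)

The red torus started near (9.8, 2.3) and ended near (11.0, 1.8).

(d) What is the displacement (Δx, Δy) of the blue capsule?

(-0.1, 0.8)

From the two frames, the blue capsule sits at roughly (12.4, 7.8) before and (12.3, 8.6) after.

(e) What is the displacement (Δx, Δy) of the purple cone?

(3.0, 2.0)

From the two frames, the purple cone sits at roughly (7.4, 6.3) before and (10.4, 8.3) after.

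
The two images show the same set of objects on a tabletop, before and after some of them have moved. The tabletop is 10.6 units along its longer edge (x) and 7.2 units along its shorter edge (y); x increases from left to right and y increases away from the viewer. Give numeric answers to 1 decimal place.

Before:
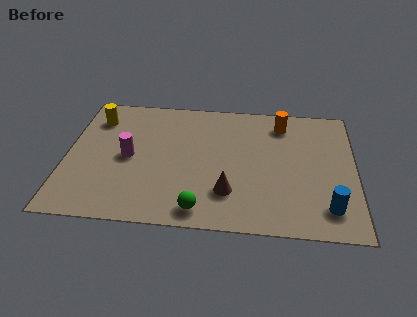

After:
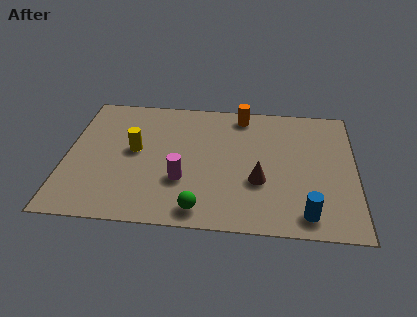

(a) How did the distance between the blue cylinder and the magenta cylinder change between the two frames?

-2.9

The distance was about 7.6 in the first image and 4.7 in the second, so they moved 2.9 units closer together.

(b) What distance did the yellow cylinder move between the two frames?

2.3

The yellow cylinder was near (1.0, 5.6) before and (2.5, 3.9) after, so it travelled √(1.5² + 1.7²) ≈ 2.3 units.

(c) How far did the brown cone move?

1.3

From (6.0, 1.9) to (7.1, 2.6), the brown cone covered √(1.1² + 0.7²) ≈ 1.3 units.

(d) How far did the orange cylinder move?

1.6

From (7.9, 5.9) to (6.4, 6.3), the orange cylinder covered √(1.5² + 0.4²) ≈ 1.6 units.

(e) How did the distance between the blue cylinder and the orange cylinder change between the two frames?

+1.0

Before: roughly 4.8 units apart; after: 5.8. That's 1.0 units further apart.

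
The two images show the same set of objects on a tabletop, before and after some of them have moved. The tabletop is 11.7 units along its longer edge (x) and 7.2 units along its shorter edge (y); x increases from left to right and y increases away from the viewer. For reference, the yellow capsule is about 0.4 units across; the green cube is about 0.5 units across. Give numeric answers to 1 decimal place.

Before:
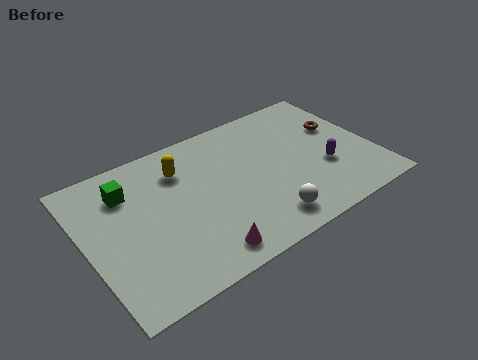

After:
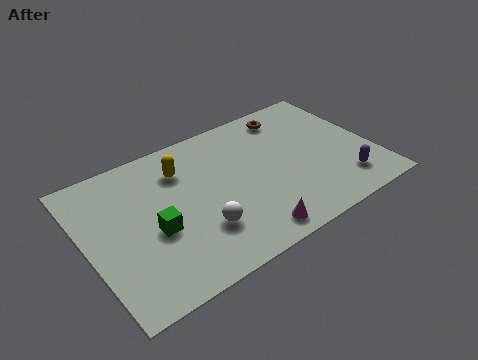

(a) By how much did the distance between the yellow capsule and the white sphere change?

-1.7

The distance was about 5.0 in the first image and 3.3 in the second, so they moved 1.7 units closer together.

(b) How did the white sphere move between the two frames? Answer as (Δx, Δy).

(-2.5, 0.9)

The white sphere was at about (6.8, 1.2) and moved to about (4.3, 2.1).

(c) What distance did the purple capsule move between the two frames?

1.3

The purple capsule moved from about (9.6, 2.6) to (10.2, 1.5), a distance of √(0.6² + 1.1²) ≈ 1.3.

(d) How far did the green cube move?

2.5

The green cube moved from about (1.9, 5.4) to (2.6, 3.0), a distance of √(0.7² + 2.4²) ≈ 2.5.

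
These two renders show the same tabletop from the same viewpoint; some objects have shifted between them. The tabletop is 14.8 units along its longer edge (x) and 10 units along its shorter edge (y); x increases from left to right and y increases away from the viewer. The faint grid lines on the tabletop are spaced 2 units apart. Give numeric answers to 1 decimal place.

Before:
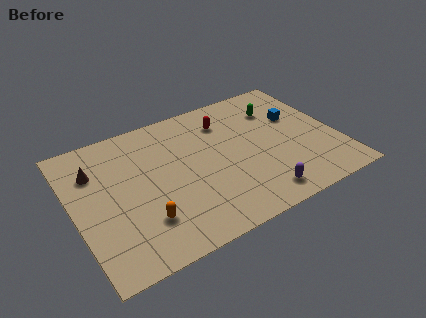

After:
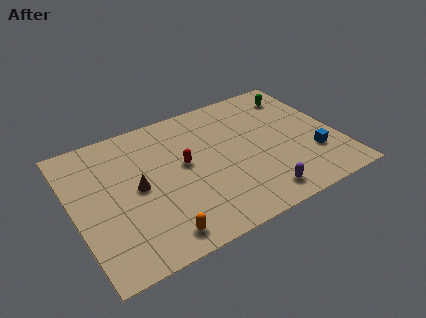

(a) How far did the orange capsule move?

1.4

The orange capsule moved from about (3.5, 2.6) to (4.1, 1.3), a distance of √(0.6² + 1.3²) ≈ 1.4.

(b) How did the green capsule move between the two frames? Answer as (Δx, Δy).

(1.3, 0.7)

The green capsule started near (11.9, 7.4) and ended near (13.2, 8.1).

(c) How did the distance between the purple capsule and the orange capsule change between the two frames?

-0.7

The distance was about 6.4 in the first image and 5.7 in the second, so they moved 0.7 units closer together.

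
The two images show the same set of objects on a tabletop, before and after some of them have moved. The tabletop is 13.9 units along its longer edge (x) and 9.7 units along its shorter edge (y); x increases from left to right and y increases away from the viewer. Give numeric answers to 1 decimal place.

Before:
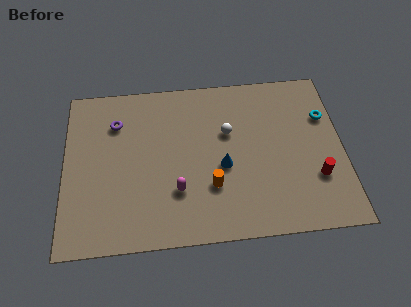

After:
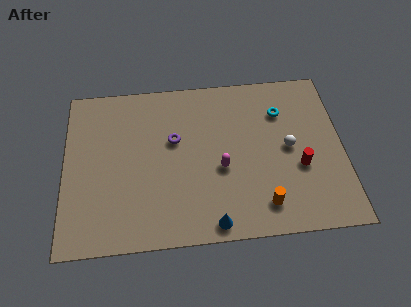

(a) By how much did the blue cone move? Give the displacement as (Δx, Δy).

(-0.6, -3.2)

From the two frames, the blue cone sits at roughly (7.9, 4.1) before and (7.3, 0.9) after.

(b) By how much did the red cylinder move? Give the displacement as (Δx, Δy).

(-0.8, 0.7)

The red cylinder was at about (12.5, 3.0) and moved to about (11.7, 3.7).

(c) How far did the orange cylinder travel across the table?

2.8

From (7.3, 3.0) to (9.8, 1.7), the orange cylinder covered √(2.5² + 1.3²) ≈ 2.8 units.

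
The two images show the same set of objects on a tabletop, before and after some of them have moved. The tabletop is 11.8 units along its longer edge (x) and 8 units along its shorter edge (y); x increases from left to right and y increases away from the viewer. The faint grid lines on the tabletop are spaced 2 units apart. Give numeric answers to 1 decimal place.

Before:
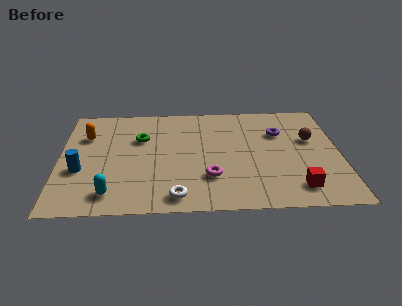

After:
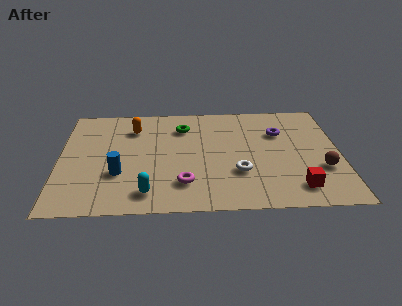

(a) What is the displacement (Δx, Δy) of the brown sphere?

(0.4, -2.2)

The brown sphere started near (10.6, 4.9) and ended near (11.0, 2.7).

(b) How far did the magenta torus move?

1.2

From (6.3, 2.3) to (5.2, 1.9), the magenta torus covered √(1.1² + 0.4²) ≈ 1.2 units.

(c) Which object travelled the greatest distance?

the white torus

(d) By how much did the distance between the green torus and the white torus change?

-0.4

Before: roughly 4.6 units apart; after: 4.2. That's 0.4 units closer together.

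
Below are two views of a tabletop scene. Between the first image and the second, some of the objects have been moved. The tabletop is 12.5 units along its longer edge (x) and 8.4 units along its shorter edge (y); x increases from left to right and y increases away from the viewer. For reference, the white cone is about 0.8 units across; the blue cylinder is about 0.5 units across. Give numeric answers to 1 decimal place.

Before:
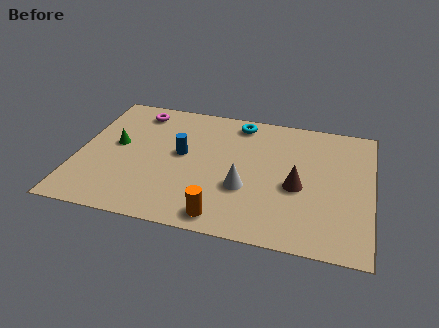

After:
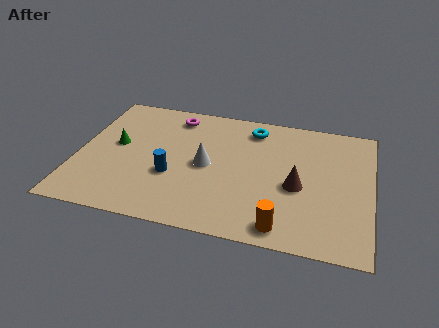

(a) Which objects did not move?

the brown cone and the green cone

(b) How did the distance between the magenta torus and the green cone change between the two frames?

+0.8

The distance was about 2.6 in the first image and 3.4 in the second, so they moved 0.8 units further apart.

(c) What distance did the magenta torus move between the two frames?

1.6

From (2.3, 7.1) to (3.9, 7.1), the magenta torus covered √(1.6² + 0.0²) ≈ 1.6 units.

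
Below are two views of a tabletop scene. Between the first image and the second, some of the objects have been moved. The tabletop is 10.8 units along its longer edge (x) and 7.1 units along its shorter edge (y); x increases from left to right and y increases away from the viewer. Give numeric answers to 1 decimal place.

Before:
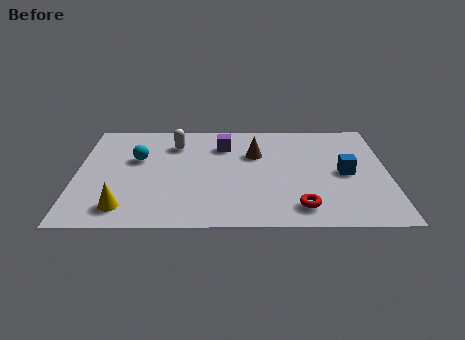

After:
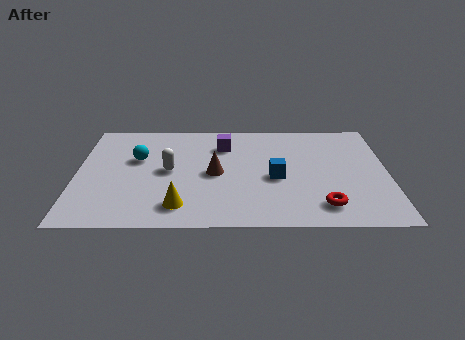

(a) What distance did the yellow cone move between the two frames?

1.9

From (1.7, 1.2) to (3.6, 1.3), the yellow cone covered √(1.9² + 0.1²) ≈ 1.9 units.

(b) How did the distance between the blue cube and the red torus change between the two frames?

-0.3

The distance was about 2.7 in the first image and 2.4 in the second, so they moved 0.3 units closer together.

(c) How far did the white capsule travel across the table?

1.8

The white capsule was near (3.4, 5.4) before and (3.2, 3.6) after, so it travelled √(0.2² + 1.8²) ≈ 1.8 units.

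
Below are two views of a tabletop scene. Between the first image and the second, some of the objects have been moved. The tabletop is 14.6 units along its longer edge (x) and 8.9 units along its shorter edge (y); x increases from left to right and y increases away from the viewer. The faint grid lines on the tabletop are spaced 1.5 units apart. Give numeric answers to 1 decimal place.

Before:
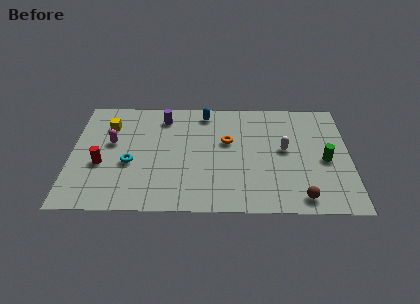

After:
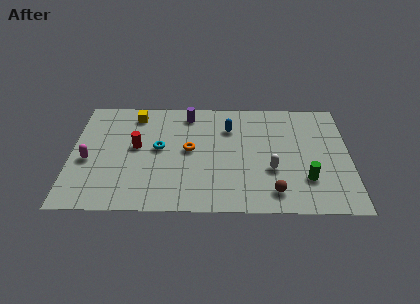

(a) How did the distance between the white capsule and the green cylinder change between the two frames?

-0.3

The distance was about 2.2 in the first image and 1.9 in the second, so they moved 0.3 units closer together.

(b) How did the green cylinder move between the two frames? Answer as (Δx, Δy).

(-1.0, -1.5)

The green cylinder started near (13.3, 4.0) and ended near (12.3, 2.5).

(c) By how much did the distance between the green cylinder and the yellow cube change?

-1.4

Before: roughly 11.7 units apart; after: 10.3. That's 1.4 units closer together.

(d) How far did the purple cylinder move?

1.3

From (4.8, 7.3) to (6.1, 7.6), the purple cylinder covered √(1.3² + 0.3²) ≈ 1.3 units.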